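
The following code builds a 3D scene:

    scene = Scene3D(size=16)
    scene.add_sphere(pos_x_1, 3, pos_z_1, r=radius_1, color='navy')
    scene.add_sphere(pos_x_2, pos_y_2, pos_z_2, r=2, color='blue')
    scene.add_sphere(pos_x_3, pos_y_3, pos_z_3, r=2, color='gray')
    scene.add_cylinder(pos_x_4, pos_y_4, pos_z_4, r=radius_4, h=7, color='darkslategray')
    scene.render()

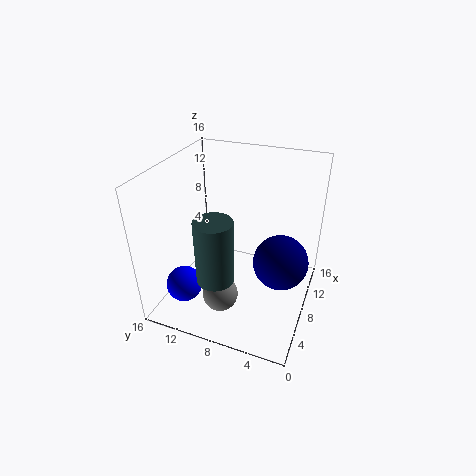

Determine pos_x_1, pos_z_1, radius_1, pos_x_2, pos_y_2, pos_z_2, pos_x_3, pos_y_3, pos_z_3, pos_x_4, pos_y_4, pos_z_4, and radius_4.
pos_x_1 = 8
pos_z_1 = 6
radius_1 = 3
pos_x_2 = 4
pos_y_2 = 13
pos_z_2 = 3
pos_x_3 = 5
pos_y_3 = 9
pos_z_3 = 2
pos_x_4 = 4
pos_y_4 = 9
pos_z_4 = 5
radius_4 = 2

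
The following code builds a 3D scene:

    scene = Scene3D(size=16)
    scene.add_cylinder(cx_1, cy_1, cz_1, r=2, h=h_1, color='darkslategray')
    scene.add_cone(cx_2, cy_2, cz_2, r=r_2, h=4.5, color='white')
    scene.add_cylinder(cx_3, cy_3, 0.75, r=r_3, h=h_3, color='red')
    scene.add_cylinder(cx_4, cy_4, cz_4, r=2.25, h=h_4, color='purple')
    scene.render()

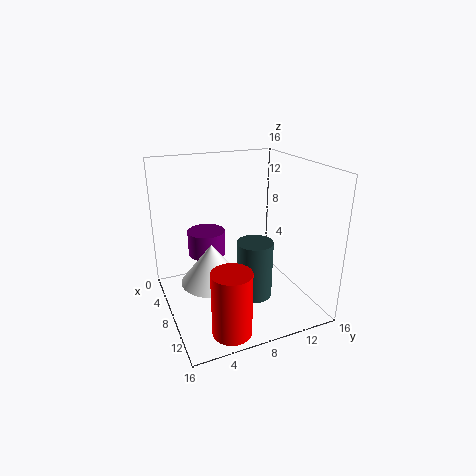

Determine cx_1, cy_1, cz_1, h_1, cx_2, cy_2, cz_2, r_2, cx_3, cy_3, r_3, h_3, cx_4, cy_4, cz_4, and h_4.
cx_1 = 9.75
cy_1 = 9.25
cz_1 = 1.5
h_1 = 6.5
cx_2 = 7.5
cy_2 = 5
cz_2 = 3
r_2 = 3.5
cx_3 = 14
cy_3 = 4.75
r_3 = 2
h_3 = 6.75
cx_4 = 3.5
cy_4 = 5.75
cz_4 = 4.5
h_4 = 3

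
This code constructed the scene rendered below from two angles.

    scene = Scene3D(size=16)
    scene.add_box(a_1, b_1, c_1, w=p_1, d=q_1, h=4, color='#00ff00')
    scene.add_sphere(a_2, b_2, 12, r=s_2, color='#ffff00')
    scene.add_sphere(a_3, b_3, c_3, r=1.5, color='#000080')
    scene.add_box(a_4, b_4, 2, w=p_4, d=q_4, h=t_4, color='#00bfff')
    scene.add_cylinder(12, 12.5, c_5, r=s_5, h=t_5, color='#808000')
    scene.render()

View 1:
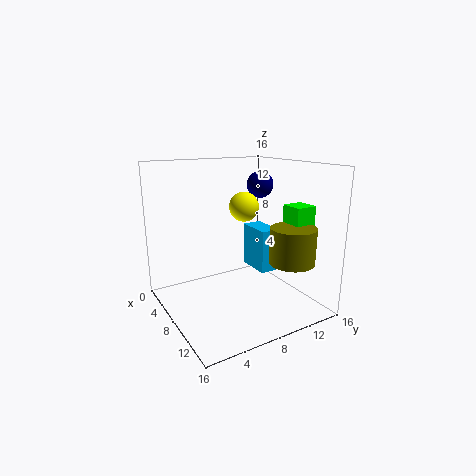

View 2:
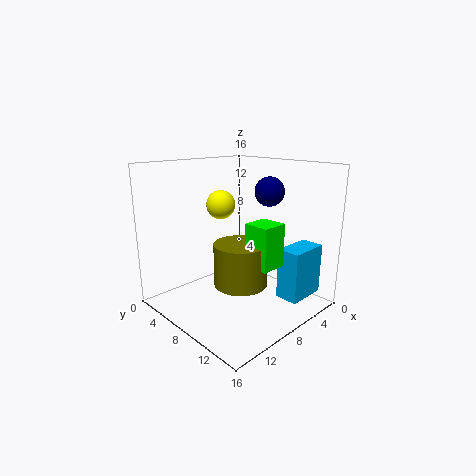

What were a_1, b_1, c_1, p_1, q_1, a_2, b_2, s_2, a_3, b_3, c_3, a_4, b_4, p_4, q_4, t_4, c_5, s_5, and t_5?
a_1 = 9.5; b_1 = 13; c_1 = 7.5; p_1 = 2.5; q_1 = 2.5; a_2 = 10; b_2 = 7.5; s_2 = 1.5; a_3 = 7; b_3 = 11.5; c_3 = 13.5; a_4 = 2; b_4 = 12.5; p_4 = 4.5; q_4 = 2.5; t_4 = 5.5; c_5 = 5.5; s_5 = 2.5; t_5 = 4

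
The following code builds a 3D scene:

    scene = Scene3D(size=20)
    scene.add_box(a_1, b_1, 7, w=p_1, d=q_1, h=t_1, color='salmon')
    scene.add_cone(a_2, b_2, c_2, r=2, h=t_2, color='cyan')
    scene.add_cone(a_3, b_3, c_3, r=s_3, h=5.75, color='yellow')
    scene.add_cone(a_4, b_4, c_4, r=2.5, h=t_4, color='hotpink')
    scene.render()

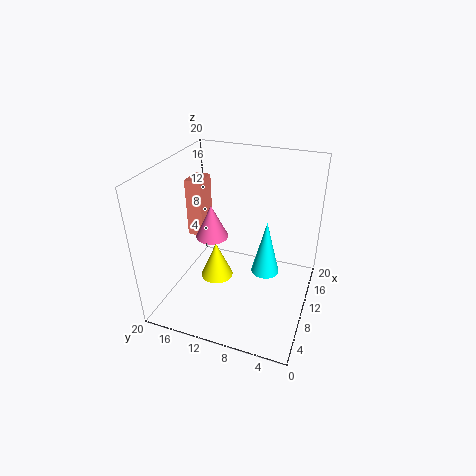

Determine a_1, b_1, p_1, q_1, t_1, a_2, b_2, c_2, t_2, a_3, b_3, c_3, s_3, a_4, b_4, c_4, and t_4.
a_1 = 13; b_1 = 17; p_1 = 3.75; q_1 = 2.5; t_1 = 9; a_2 = 11.25; b_2 = 6.25; c_2 = 4.5; t_2 = 8; a_3 = 11.75; b_3 = 14.25; c_3 = 1.25; s_3 = 2.5; a_4 = 13.25; b_4 = 15.5; c_4 = 7.25; t_4 = 5.25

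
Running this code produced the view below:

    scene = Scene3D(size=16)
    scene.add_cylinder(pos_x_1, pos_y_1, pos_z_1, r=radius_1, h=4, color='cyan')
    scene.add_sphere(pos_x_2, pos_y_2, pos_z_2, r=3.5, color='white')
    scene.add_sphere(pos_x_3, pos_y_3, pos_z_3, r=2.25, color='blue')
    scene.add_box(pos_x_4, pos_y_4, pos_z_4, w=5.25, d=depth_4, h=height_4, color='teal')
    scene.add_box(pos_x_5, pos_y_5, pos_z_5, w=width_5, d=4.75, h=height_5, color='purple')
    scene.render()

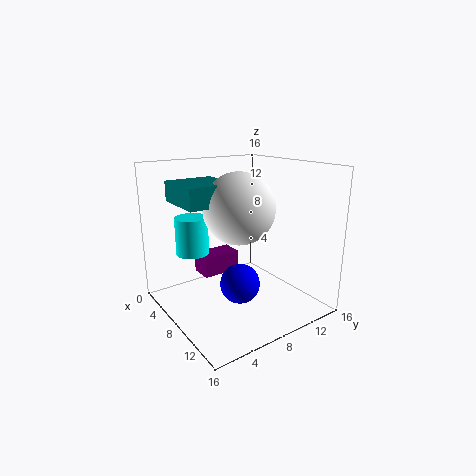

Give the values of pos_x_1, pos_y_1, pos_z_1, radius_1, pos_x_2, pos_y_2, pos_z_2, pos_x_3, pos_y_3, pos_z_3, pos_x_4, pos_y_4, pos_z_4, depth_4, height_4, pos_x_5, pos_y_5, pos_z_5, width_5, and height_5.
pos_x_1 = 6.25, pos_y_1 = 3.25, pos_z_1 = 6.75, radius_1 = 1.75, pos_x_2 = 11, pos_y_2 = 6, pos_z_2 = 12.25, pos_x_3 = 8.75, pos_y_3 = 7.75, pos_z_3 = 2.75, pos_x_4 = 6, pos_y_4 = 0.75, pos_z_4 = 12.75, depth_4 = 5, height_4 = 2, pos_x_5 = 1.75, pos_y_5 = 5.75, pos_z_5 = 2.25, width_5 = 2.75, height_5 = 2.5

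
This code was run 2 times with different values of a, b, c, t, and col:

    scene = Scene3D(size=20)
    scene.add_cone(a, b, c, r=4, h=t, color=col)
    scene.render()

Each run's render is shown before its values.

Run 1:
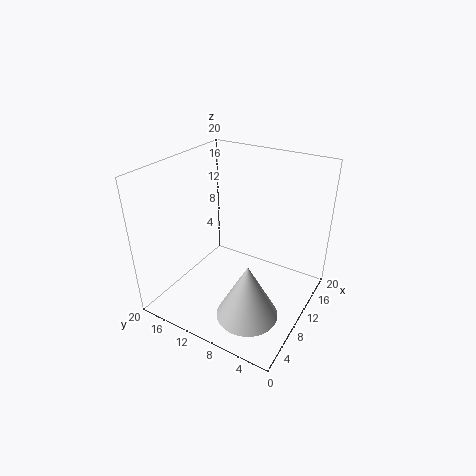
a = 4.75; b = 5.5; c = 2.5; t = 7.5; col = 'lightgray'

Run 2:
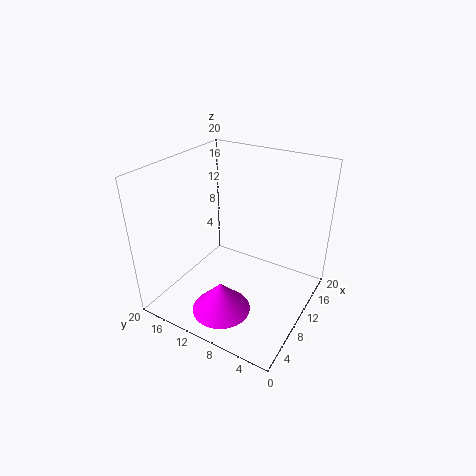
a = 5; b = 9.75; c = 1.25; t = 4.25; col = 'magenta'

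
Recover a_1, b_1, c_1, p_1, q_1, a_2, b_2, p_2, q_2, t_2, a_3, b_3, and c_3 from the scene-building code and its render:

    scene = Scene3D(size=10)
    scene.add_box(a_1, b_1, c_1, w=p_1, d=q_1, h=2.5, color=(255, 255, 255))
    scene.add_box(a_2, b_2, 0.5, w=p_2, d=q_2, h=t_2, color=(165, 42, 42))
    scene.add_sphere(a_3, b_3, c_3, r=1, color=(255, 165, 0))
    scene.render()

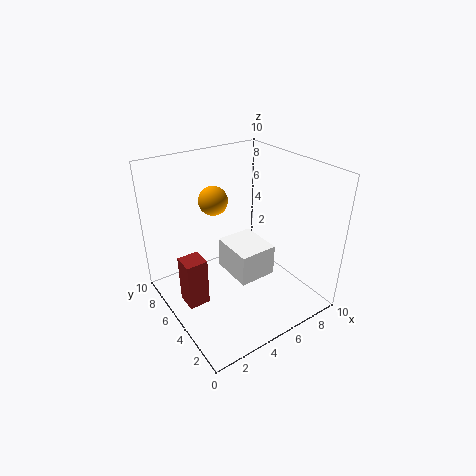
a_1 = 5.5
b_1 = 5
c_1 = 0.5
p_1 = 3
q_1 = 3.5
a_2 = 1
b_2 = 5
p_2 = 1.5
q_2 = 1.5
t_2 = 3.5
a_3 = 4
b_3 = 6.5
c_3 = 7.5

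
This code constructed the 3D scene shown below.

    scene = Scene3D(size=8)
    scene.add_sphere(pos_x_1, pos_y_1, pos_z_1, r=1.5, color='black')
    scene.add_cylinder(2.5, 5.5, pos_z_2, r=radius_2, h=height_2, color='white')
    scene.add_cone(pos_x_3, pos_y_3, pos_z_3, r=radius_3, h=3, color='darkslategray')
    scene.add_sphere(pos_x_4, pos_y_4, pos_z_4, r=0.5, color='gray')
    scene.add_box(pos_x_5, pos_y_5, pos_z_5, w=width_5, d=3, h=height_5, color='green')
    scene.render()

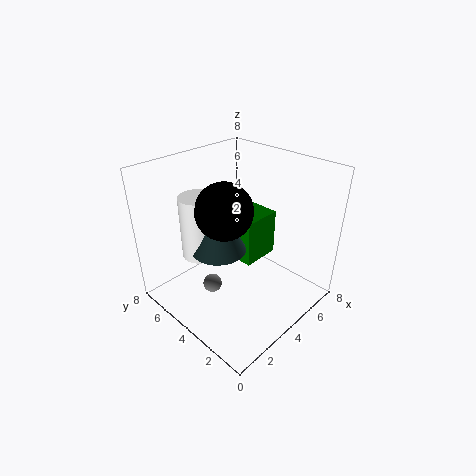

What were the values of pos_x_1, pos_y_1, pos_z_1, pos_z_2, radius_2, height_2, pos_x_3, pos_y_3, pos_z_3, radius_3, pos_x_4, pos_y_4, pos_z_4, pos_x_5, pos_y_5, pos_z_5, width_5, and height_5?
pos_x_1 = 3, pos_y_1 = 4, pos_z_1 = 6, pos_z_2 = 3, radius_2 = 1, height_2 = 3.5, pos_x_3 = 3, pos_y_3 = 4.5, pos_z_3 = 3.5, radius_3 = 1.5, pos_x_4 = 2, pos_y_4 = 4, pos_z_4 = 2, pos_x_5 = 5.5, pos_y_5 = 4.5, pos_z_5 = 1, width_5 = 2.5, height_5 = 3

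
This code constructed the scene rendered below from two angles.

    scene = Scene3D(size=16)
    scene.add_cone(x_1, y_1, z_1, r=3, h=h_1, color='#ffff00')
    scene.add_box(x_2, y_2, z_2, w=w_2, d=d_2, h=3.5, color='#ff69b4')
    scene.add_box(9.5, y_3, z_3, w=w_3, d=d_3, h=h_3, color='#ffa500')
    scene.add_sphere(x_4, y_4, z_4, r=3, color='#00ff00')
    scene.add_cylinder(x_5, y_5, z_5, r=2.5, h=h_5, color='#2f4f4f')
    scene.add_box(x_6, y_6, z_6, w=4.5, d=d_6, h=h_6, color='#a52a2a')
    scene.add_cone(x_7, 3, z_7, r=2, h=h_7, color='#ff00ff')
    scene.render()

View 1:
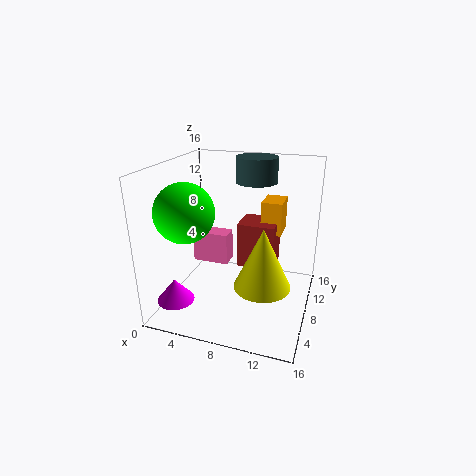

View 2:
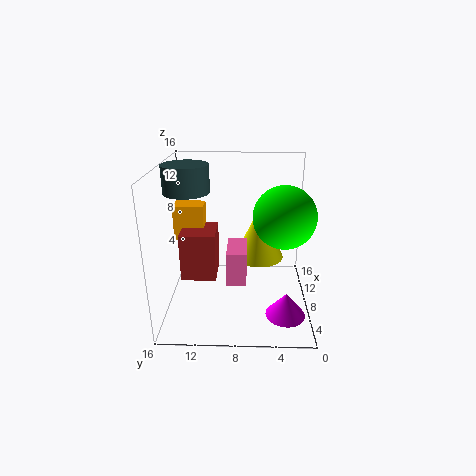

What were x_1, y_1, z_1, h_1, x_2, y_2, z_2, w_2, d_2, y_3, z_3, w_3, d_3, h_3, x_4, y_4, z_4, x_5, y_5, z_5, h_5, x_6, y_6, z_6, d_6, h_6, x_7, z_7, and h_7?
x_1 = 11.5, y_1 = 5.5, z_1 = 4, h_1 = 6.5, x_2 = 3, y_2 = 7, z_2 = 5, w_2 = 4, d_2 = 2, y_3 = 12, z_3 = 7, w_3 = 2.5, d_3 = 3.5, h_3 = 4, x_4 = 4, y_4 = 3.5, z_4 = 12, x_5 = 8.5, y_5 = 13.5, z_5 = 13, h_5 = 3, x_6 = 7, y_6 = 10.5, z_6 = 3, d_6 = 4, h_6 = 5.5, x_7 = 2.5, z_7 = 2, h_7 = 2.5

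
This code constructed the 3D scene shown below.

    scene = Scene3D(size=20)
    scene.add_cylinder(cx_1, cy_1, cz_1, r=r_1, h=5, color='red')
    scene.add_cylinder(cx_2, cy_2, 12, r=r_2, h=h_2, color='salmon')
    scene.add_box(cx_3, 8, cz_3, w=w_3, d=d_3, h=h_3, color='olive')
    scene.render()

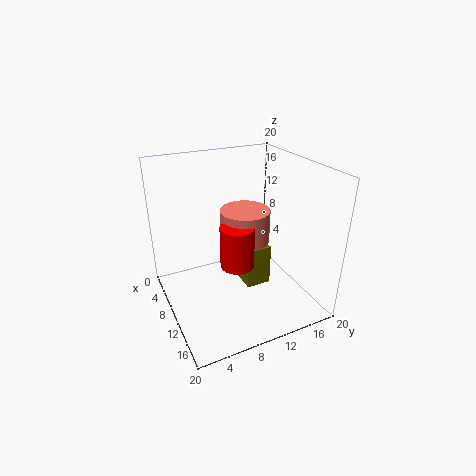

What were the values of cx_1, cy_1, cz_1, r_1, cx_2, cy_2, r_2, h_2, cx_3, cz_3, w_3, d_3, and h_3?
cx_1 = 16
cy_1 = 7
cz_1 = 10
r_1 = 2
cx_2 = 14
cy_2 = 9
r_2 = 3
h_2 = 4
cx_3 = 11
cz_3 = 7
w_3 = 6
d_3 = 3
h_3 = 5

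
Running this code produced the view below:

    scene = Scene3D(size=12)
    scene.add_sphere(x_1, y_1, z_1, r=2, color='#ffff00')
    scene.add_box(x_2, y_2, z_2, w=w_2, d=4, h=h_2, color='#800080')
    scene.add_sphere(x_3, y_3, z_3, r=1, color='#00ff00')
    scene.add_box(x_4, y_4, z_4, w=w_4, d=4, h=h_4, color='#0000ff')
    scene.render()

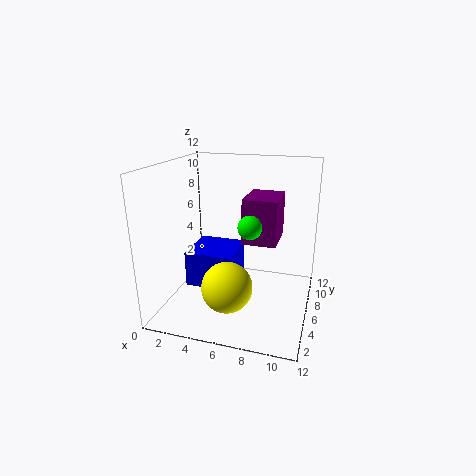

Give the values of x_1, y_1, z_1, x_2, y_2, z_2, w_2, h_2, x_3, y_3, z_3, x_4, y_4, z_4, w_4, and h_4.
x_1 = 6, y_1 = 3, z_1 = 3, x_2 = 6, y_2 = 7, z_2 = 5, w_2 = 3, h_2 = 4, x_3 = 7, y_3 = 6, z_3 = 7, x_4 = 2, y_4 = 4, z_4 = 2, w_4 = 4, h_4 = 3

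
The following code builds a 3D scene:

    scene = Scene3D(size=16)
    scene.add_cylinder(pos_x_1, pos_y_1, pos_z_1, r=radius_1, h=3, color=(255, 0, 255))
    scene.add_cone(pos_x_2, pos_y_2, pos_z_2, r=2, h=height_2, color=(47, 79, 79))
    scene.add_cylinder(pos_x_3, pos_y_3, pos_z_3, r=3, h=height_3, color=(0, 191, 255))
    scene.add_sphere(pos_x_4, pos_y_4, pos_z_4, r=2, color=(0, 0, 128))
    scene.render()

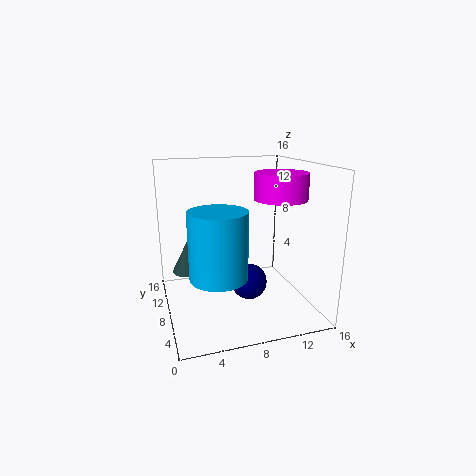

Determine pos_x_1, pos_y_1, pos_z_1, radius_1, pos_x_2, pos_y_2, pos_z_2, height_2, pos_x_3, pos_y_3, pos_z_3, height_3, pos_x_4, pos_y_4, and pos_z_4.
pos_x_1 = 13, pos_y_1 = 8, pos_z_1 = 12, radius_1 = 3, pos_x_2 = 3, pos_y_2 = 12, pos_z_2 = 3, height_2 = 4, pos_x_3 = 5, pos_y_3 = 5, pos_z_3 = 5, height_3 = 7, pos_x_4 = 9, pos_y_4 = 7, pos_z_4 = 3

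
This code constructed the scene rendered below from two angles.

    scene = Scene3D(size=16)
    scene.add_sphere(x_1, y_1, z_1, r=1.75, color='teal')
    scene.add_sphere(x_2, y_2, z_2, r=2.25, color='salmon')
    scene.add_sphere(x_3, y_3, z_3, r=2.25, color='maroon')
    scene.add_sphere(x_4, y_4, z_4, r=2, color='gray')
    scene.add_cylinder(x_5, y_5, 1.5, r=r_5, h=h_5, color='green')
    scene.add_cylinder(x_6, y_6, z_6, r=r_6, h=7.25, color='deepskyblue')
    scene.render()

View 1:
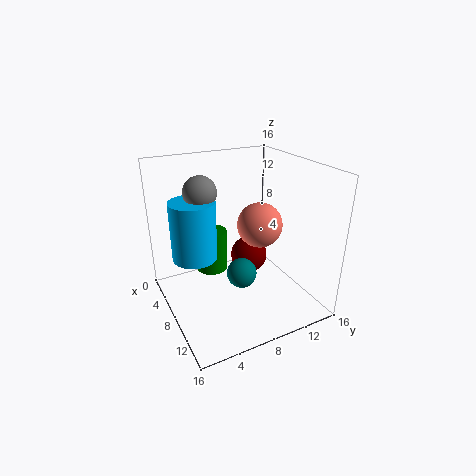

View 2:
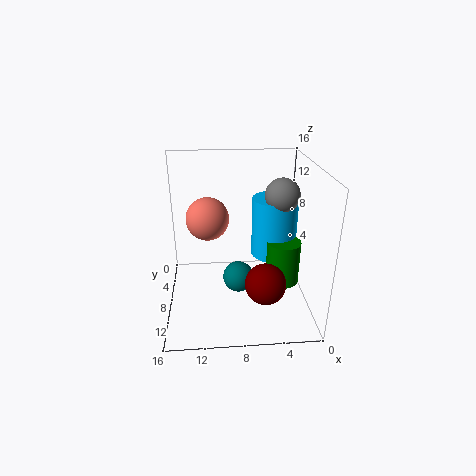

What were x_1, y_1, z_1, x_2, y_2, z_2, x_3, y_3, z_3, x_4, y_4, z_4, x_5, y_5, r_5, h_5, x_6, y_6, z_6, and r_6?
x_1 = 8, y_1 = 8.5, z_1 = 3.25, x_2 = 11.25, y_2 = 8.75, z_2 = 10.75, x_3 = 5.25, y_3 = 11, z_3 = 3.75, x_4 = 2.75, y_4 = 5.75, z_4 = 12, x_5 = 2.5, y_5 = 7, r_5 = 2, h_5 = 5.25, x_6 = 3.25, y_6 = 4.5, z_6 = 4, r_6 = 2.75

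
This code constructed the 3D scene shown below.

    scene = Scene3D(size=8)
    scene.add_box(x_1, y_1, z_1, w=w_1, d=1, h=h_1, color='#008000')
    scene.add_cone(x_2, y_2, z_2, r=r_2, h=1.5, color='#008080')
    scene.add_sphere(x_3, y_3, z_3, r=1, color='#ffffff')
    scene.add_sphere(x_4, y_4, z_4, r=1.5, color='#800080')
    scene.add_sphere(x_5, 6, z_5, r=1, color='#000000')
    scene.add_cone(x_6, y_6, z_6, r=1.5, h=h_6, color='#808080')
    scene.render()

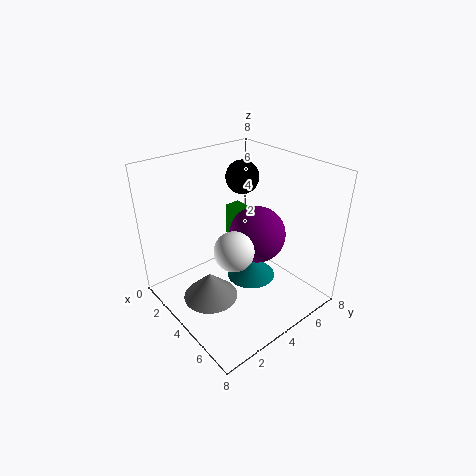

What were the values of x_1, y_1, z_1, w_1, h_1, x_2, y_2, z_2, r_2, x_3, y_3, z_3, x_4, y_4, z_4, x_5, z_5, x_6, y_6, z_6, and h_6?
x_1 = 1, y_1 = 5.5, z_1 = 2.5, w_1 = 1.5, h_1 = 2, x_2 = 3.5, y_2 = 5.5, z_2 = 0.5, r_2 = 1.5, x_3 = 5.5, y_3 = 2.5, z_3 = 4.5, x_4 = 5, y_4 = 4.5, z_4 = 4.5, x_5 = 2, z_5 = 6.5, x_6 = 4, y_6 = 2, z_6 = 1, h_6 = 1.5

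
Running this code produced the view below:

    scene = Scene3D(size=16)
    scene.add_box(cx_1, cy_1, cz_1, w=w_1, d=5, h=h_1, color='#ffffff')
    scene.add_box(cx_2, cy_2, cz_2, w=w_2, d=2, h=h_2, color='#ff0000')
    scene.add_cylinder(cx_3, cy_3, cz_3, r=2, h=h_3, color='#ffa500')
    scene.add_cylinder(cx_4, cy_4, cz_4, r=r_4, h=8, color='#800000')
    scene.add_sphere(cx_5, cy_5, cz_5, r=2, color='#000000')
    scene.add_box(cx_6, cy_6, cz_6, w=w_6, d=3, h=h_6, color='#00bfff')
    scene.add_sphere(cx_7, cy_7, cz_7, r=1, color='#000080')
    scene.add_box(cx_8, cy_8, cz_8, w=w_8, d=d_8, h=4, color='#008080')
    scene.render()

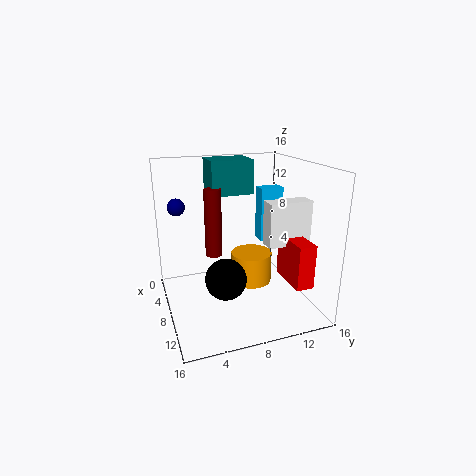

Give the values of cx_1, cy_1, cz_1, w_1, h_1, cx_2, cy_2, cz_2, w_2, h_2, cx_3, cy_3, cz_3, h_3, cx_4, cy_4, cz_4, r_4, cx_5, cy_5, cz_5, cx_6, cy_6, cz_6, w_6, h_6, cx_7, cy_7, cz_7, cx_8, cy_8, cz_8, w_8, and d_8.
cx_1 = 8; cy_1 = 11; cz_1 = 7; w_1 = 2; h_1 = 5; cx_2 = 8; cy_2 = 13; cz_2 = 3; w_2 = 5; h_2 = 5; cx_3 = 12; cy_3 = 8; cz_3 = 5; h_3 = 3; cx_4 = 5; cy_4 = 6; cz_4 = 5; r_4 = 1; cx_5 = 13; cy_5 = 5; cz_5 = 6; cx_6 = 1; cy_6 = 13; cz_6 = 5; w_6 = 2; h_6 = 7; cx_7 = 4; cy_7 = 2; cz_7 = 11; cx_8 = 1; cy_8 = 6; cz_8 = 12; w_8 = 4; d_8 = 5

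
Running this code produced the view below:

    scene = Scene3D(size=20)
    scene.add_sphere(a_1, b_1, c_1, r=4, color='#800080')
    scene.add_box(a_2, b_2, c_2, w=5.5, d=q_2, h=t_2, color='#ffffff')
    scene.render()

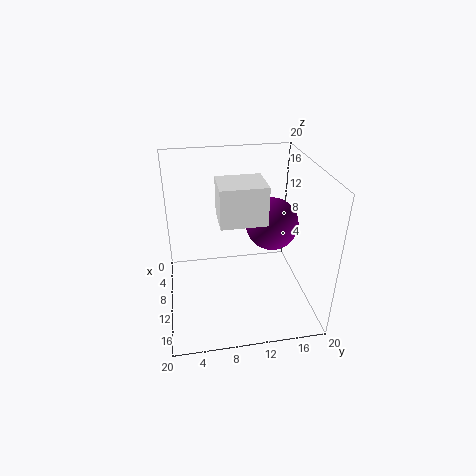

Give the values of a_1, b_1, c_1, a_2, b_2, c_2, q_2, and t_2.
a_1 = 6; b_1 = 16; c_1 = 9.5; a_2 = 5.5; b_2 = 7.5; c_2 = 12; q_2 = 6.5; t_2 = 5.5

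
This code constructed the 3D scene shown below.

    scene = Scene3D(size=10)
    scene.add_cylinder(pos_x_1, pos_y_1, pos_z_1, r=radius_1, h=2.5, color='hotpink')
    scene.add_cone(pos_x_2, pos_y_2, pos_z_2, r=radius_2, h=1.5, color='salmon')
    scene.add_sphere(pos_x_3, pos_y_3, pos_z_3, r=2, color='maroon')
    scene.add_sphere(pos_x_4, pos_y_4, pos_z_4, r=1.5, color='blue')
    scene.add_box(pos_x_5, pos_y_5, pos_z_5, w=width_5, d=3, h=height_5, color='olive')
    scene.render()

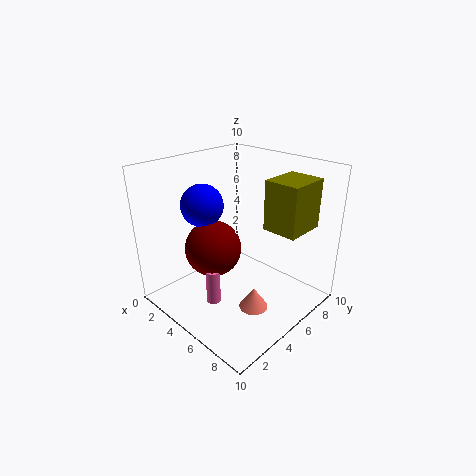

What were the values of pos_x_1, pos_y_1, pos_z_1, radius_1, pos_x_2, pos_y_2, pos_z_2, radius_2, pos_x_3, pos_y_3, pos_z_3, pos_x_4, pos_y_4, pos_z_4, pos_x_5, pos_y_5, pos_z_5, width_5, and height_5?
pos_x_1 = 4.5; pos_y_1 = 3; pos_z_1 = 0.5; radius_1 = 0.5; pos_x_2 = 7; pos_y_2 = 4.5; pos_z_2 = 0.5; radius_2 = 1; pos_x_3 = 3.5; pos_y_3 = 4; pos_z_3 = 4; pos_x_4 = 2.5; pos_y_4 = 4; pos_z_4 = 7; pos_x_5 = 6; pos_y_5 = 6.5; pos_z_5 = 5.5; width_5 = 2.5; height_5 = 3.5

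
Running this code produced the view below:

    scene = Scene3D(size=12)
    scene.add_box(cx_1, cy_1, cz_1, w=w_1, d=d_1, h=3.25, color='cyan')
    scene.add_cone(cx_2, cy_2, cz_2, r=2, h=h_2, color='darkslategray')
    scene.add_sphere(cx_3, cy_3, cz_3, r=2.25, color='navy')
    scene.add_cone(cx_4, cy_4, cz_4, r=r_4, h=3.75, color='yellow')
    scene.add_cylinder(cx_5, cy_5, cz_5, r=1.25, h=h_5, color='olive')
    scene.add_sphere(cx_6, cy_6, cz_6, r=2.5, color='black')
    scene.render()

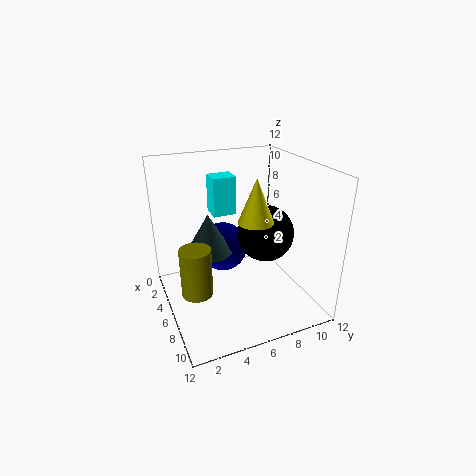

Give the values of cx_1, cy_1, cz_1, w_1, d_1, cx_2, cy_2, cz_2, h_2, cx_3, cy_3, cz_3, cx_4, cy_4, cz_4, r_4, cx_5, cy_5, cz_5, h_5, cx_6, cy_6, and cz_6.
cx_1 = 2.75, cy_1 = 4.5, cz_1 = 7.5, w_1 = 1.75, d_1 = 2, cx_2 = 4.25, cy_2 = 4, cz_2 = 4.25, h_2 = 3.5, cx_3 = 3, cy_3 = 5.75, cz_3 = 3.75, cx_4 = 6.25, cy_4 = 7.5, cz_4 = 7.25, r_4 = 1.5, cx_5 = 7, cy_5 = 2, cz_5 = 2.25, h_5 = 4, cx_6 = 5.25, cy_6 = 9, cz_6 = 5.5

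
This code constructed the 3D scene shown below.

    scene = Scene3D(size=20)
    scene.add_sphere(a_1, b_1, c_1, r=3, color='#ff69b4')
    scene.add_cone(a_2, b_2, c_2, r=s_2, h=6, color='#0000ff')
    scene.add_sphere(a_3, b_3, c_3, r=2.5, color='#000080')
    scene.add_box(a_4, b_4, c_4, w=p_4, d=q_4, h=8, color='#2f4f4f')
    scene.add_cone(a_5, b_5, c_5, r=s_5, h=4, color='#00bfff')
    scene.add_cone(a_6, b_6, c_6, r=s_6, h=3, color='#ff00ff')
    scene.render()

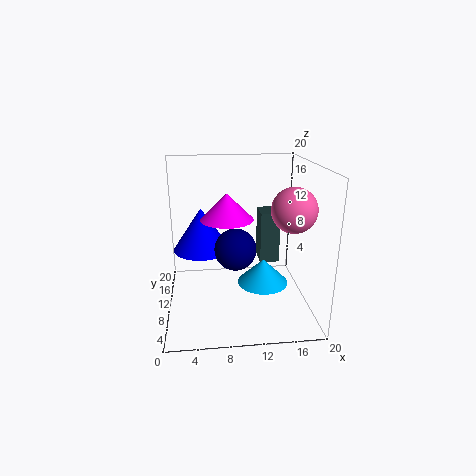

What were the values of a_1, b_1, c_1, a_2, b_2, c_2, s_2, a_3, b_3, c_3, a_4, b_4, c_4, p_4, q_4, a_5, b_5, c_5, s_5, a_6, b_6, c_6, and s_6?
a_1 = 17, b_1 = 7.5, c_1 = 14.5, a_2 = 5, b_2 = 11.5, c_2 = 8, s_2 = 4, a_3 = 9, b_3 = 4, c_3 = 11, a_4 = 14, b_4 = 14, c_4 = 4, p_4 = 3, q_4 = 4, a_5 = 14.5, b_5 = 14, c_5 = 0.5, s_5 = 4, a_6 = 8, b_6 = 3.5, c_6 = 15, s_6 = 3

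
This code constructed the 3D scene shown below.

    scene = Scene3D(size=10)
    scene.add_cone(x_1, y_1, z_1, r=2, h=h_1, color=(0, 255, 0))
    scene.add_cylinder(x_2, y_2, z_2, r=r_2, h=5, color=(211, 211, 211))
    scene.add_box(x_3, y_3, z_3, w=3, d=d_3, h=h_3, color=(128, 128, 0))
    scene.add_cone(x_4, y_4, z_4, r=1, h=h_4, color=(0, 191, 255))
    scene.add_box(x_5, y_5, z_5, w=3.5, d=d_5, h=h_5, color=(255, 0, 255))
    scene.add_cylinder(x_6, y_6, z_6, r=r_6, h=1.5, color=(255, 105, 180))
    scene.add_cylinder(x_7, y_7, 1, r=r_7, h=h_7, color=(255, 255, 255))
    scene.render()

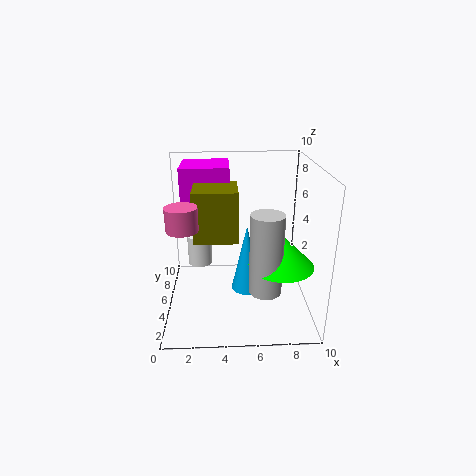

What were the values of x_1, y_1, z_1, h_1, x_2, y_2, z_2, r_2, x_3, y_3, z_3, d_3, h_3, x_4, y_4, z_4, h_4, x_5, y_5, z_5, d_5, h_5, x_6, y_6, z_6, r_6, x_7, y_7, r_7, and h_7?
x_1 = 7.5; y_1 = 2; z_1 = 4.5; h_1 = 2; x_2 = 6.5; y_2 = 1.5; z_2 = 3; r_2 = 1; x_3 = 2; y_3 = 4; z_3 = 5; d_3 = 3; h_3 = 3.5; x_4 = 5.5; y_4 = 3.5; z_4 = 2; h_4 = 4.5; x_5 = 1; y_5 = 6.5; z_5 = 6; d_5 = 3.5; h_5 = 3.5; x_6 = 1.5; y_6 = 3; z_6 = 6.5; r_6 = 1; x_7 = 2; y_7 = 9; r_7 = 1; h_7 = 2.5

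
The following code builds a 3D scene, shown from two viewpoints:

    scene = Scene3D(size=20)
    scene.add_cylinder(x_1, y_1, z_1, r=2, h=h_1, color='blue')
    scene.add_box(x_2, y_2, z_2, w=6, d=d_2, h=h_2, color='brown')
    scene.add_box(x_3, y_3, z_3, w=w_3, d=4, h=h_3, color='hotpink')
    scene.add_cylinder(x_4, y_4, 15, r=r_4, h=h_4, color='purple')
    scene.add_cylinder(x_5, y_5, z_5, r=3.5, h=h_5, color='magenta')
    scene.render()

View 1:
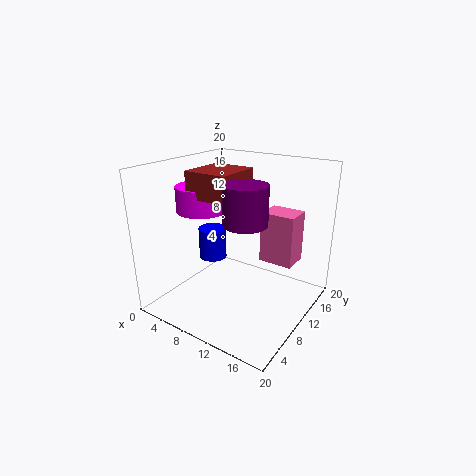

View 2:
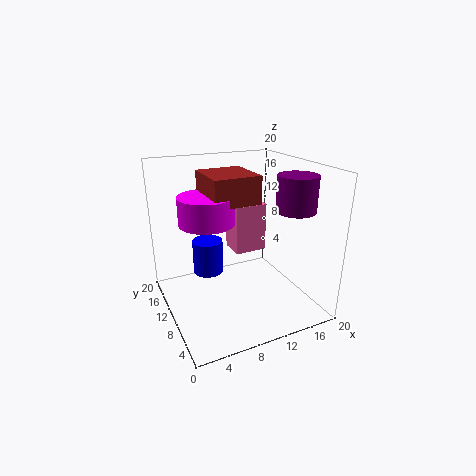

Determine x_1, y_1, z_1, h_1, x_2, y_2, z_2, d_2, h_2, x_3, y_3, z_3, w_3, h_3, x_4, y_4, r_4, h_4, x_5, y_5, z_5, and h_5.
x_1 = 5.5; y_1 = 10; z_1 = 6; h_1 = 4.5; x_2 = 5; y_2 = 5.5; z_2 = 16; d_2 = 6.5; h_2 = 3.5; x_3 = 11.5; y_3 = 13.5; z_3 = 5.5; w_3 = 5; h_3 = 7.5; x_4 = 15; y_4 = 4; r_4 = 2.5; h_4 = 4.5; x_5 = 5; y_5 = 8.5; z_5 = 13.5; h_5 = 3.5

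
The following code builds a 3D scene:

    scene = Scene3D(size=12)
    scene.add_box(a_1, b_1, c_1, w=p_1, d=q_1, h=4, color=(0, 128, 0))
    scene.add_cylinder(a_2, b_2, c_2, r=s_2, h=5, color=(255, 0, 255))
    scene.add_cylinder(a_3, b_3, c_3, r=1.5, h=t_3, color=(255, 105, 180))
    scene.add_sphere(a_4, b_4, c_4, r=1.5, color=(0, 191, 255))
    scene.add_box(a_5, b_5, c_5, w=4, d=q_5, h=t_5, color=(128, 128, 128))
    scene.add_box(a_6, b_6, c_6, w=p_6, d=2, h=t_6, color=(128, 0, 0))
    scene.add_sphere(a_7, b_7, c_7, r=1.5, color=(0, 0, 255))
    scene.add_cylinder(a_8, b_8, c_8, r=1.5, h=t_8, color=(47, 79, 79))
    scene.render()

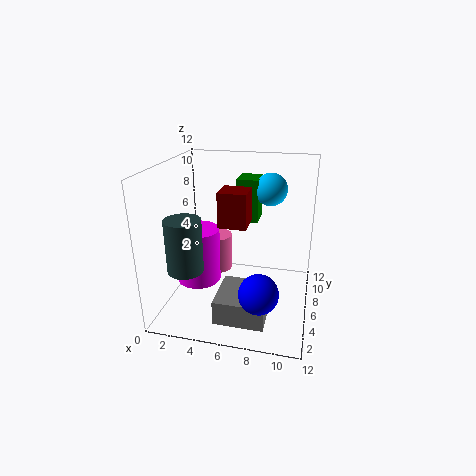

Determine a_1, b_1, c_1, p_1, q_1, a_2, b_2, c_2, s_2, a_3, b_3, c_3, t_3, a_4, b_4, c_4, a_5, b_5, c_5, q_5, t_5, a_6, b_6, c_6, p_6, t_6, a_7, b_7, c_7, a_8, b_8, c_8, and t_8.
a_1 = 5
b_1 = 9.5
c_1 = 6
p_1 = 2
q_1 = 2.5
a_2 = 2
b_2 = 7
c_2 = 1
s_2 = 2
a_3 = 3
b_3 = 9.5
c_3 = 1
t_3 = 3.5
a_4 = 8
b_4 = 10.5
c_4 = 9
a_5 = 5
b_5 = 1.5
c_5 = 0.5
q_5 = 4
t_5 = 2
a_6 = 5.5
b_6 = 2
c_6 = 8.5
p_6 = 2
t_6 = 2.5
a_7 = 8.5
b_7 = 2
c_7 = 3.5
a_8 = 2
b_8 = 4
c_8 = 3.5
t_8 = 4.5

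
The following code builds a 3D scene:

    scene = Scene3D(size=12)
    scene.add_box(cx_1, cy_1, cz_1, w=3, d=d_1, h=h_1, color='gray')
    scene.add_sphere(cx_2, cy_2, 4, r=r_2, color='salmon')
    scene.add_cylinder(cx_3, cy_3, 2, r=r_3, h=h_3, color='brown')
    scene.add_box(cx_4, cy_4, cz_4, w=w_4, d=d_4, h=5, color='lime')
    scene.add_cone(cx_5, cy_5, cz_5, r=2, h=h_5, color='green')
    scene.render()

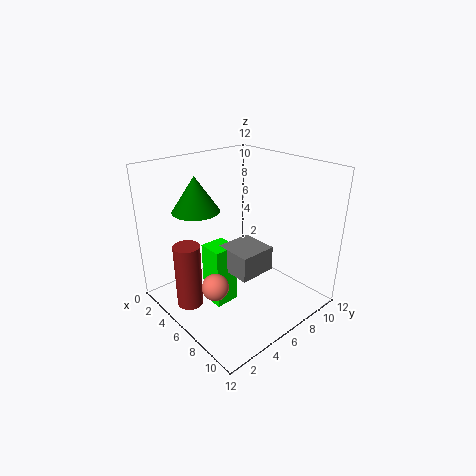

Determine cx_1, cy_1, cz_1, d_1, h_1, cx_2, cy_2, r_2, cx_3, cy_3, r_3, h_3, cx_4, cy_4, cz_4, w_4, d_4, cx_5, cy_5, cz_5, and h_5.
cx_1 = 6; cy_1 = 4; cz_1 = 4; d_1 = 3; h_1 = 2; cx_2 = 8; cy_2 = 2; r_2 = 1; cx_3 = 6; cy_3 = 1; r_3 = 1; h_3 = 5; cx_4 = 5; cy_4 = 3; cz_4 = 1; w_4 = 2; d_4 = 2; cx_5 = 3; cy_5 = 4; cz_5 = 8; h_5 = 3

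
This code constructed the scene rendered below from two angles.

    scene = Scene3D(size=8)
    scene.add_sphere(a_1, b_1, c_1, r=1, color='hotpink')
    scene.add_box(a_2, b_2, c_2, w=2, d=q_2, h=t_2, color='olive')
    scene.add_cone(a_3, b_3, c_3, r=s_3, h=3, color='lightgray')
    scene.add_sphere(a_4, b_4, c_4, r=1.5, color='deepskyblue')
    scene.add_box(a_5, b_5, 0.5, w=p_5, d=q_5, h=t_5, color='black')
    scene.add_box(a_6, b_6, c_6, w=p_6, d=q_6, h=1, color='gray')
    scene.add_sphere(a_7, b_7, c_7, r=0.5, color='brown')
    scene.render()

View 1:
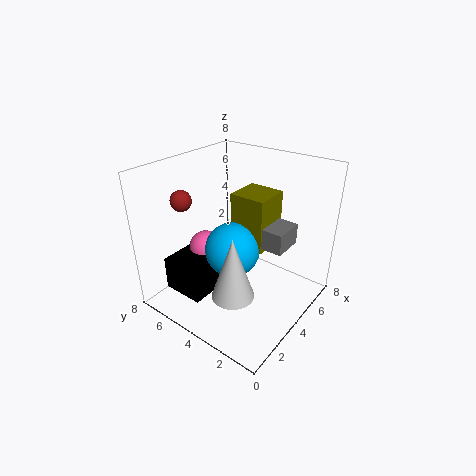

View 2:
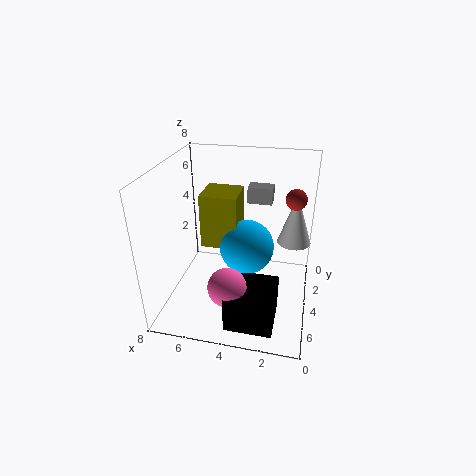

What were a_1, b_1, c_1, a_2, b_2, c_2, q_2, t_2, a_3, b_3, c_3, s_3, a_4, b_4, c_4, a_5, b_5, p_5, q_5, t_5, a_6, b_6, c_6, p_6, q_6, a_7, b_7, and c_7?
a_1 = 4; b_1 = 6.5; c_1 = 2.5; a_2 = 4; b_2 = 2.5; c_2 = 3.5; q_2 = 2; t_2 = 3; a_3 = 1; b_3 = 2; c_3 = 3; s_3 = 1; a_4 = 3.5; b_4 = 4; c_4 = 3.5; a_5 = 1.5; b_5 = 5; p_5 = 2.5; q_5 = 2.5; t_5 = 2; a_6 = 2.5; b_6 = 0.5; c_6 = 5; p_6 = 1.5; q_6 = 1; a_7 = 1; b_7 = 5; c_7 = 7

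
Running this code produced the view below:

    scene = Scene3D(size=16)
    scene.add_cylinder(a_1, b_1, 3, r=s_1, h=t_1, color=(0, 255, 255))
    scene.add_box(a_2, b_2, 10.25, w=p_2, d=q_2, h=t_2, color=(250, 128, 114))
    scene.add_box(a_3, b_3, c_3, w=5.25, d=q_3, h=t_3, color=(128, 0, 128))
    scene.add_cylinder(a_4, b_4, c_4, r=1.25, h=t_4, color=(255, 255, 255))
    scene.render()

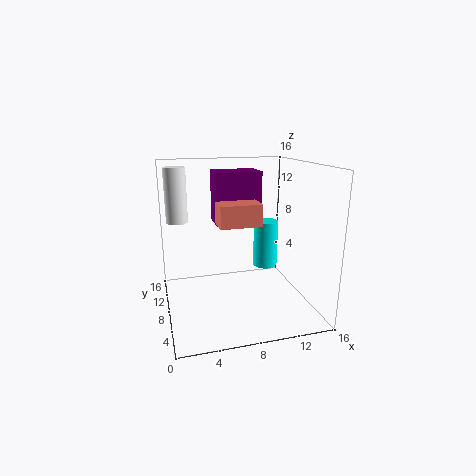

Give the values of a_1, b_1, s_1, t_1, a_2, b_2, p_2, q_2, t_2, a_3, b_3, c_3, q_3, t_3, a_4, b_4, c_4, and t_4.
a_1 = 12.5; b_1 = 11.25; s_1 = 1.5; t_1 = 5.75; a_2 = 5.25; b_2 = 4.25; p_2 = 4.25; q_2 = 2.5; t_2 = 2.25; a_3 = 6; b_3 = 9.5; c_3 = 9; q_3 = 3.5; t_3 = 6; a_4 = 1.75; b_4 = 11.75; c_4 = 9.25; t_4 = 6.25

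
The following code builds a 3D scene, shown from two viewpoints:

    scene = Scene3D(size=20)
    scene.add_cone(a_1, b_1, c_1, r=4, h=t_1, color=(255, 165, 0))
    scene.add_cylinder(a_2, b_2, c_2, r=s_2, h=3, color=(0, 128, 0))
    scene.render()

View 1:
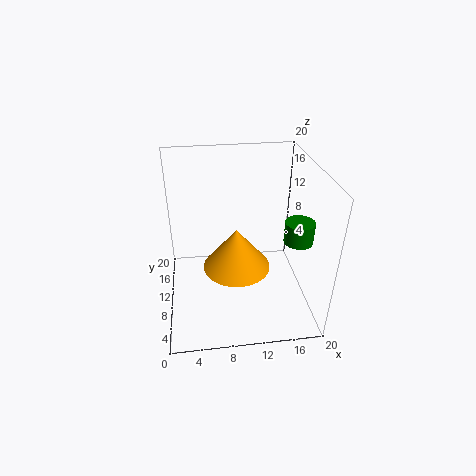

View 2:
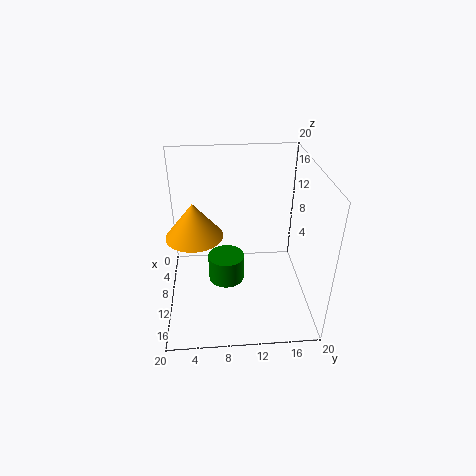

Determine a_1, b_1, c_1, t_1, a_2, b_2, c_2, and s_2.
a_1 = 9, b_1 = 4, c_1 = 10, t_1 = 5, a_2 = 18, b_2 = 8, c_2 = 10, s_2 = 2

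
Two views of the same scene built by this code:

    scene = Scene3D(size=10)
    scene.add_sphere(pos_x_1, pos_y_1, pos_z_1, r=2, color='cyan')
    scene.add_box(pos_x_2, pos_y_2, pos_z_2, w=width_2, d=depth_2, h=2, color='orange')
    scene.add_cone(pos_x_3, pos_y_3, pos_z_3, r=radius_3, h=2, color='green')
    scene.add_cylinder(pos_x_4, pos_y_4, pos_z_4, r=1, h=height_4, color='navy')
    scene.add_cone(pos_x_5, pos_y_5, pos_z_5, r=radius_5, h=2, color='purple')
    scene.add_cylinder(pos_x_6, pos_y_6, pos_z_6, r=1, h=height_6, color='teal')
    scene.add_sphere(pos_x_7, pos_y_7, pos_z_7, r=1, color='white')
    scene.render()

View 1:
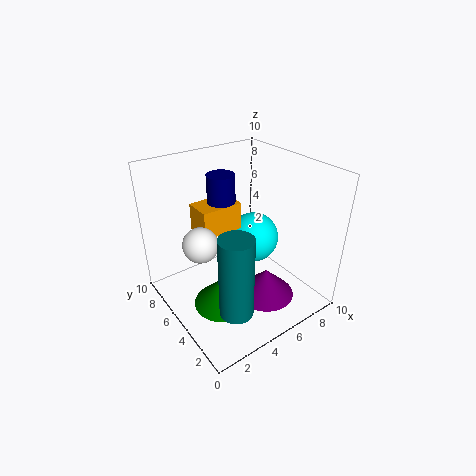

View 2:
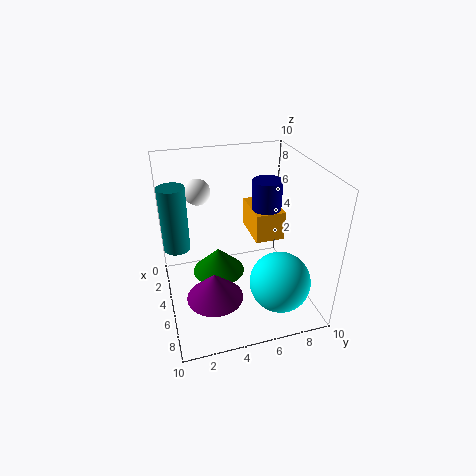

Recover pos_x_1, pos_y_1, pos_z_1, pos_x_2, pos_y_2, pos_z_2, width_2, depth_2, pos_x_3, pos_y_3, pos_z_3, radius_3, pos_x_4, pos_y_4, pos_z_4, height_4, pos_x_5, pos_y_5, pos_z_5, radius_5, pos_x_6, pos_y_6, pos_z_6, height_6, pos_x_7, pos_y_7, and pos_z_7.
pos_x_1 = 8, pos_y_1 = 7, pos_z_1 = 3, pos_x_2 = 3, pos_y_2 = 6, pos_z_2 = 5, width_2 = 3, depth_2 = 2, pos_x_3 = 3, pos_y_3 = 4, pos_z_3 = 1, radius_3 = 2, pos_x_4 = 5, pos_y_4 = 7, pos_z_4 = 5, height_4 = 4, pos_x_5 = 6, pos_y_5 = 3, pos_z_5 = 1, radius_5 = 2, pos_x_6 = 2, pos_y_6 = 1, pos_z_6 = 3, height_6 = 5, pos_x_7 = 1, pos_y_7 = 3, pos_z_7 = 7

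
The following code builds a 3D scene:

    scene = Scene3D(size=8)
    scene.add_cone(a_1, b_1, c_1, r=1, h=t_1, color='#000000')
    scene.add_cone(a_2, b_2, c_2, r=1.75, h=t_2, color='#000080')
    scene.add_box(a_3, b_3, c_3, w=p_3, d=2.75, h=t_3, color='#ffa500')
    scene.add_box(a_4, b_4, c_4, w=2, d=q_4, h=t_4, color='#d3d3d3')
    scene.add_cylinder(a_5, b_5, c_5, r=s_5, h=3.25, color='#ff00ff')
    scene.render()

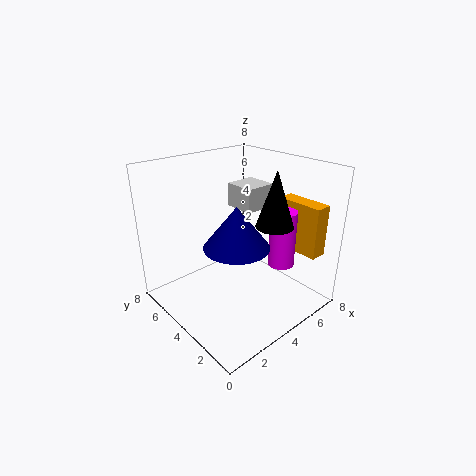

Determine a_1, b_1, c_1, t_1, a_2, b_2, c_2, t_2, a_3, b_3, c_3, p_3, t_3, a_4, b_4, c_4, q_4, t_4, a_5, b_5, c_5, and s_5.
a_1 = 5, b_1 = 2.25, c_1 = 5, t_1 = 3, a_2 = 3.25, b_2 = 3.25, c_2 = 4, t_2 = 2.25, a_3 = 7, b_3 = 1, c_3 = 2.75, p_3 = 1, t_3 = 3, a_4 = 6, b_4 = 5.25, c_4 = 4.5, q_4 = 2, t_4 = 1.5, a_5 = 6, b_5 = 2.5, c_5 = 2.25, s_5 = 0.75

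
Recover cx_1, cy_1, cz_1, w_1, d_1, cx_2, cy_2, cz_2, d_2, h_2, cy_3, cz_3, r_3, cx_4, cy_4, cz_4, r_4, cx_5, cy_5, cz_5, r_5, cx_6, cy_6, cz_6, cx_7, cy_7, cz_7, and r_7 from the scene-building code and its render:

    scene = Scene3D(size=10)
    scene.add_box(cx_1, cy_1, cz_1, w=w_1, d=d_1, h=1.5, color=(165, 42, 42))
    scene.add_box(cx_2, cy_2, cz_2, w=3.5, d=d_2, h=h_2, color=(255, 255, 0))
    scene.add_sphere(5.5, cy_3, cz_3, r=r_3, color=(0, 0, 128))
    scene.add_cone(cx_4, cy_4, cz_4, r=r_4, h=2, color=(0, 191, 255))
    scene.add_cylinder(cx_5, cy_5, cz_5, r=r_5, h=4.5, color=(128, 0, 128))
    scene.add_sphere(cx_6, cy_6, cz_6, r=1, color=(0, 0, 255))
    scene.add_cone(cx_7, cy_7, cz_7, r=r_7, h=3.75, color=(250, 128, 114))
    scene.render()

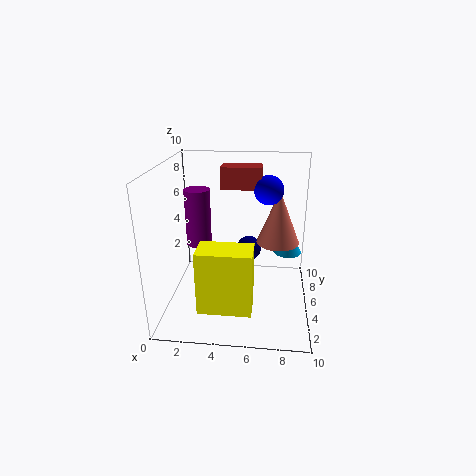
cx_1 = 3.75, cy_1 = 5.5, cz_1 = 8.25, w_1 = 2.75, d_1 = 1.5, cx_2 = 2.75, cy_2 = 1.25, cz_2 = 1.25, d_2 = 2, h_2 = 4.25, cy_3 = 8.5, cz_3 = 2.5, r_3 = 1, cx_4 = 8.5, cy_4 = 6.25, cz_4 = 3.5, r_4 = 1, cx_5 = 1.5, cy_5 = 8, cz_5 = 3, r_5 = 1, cx_6 = 7, cy_6 = 5.75, cz_6 = 8.25, cx_7 = 7.75, cy_7 = 5.75, cz_7 = 4.5, r_7 = 1.5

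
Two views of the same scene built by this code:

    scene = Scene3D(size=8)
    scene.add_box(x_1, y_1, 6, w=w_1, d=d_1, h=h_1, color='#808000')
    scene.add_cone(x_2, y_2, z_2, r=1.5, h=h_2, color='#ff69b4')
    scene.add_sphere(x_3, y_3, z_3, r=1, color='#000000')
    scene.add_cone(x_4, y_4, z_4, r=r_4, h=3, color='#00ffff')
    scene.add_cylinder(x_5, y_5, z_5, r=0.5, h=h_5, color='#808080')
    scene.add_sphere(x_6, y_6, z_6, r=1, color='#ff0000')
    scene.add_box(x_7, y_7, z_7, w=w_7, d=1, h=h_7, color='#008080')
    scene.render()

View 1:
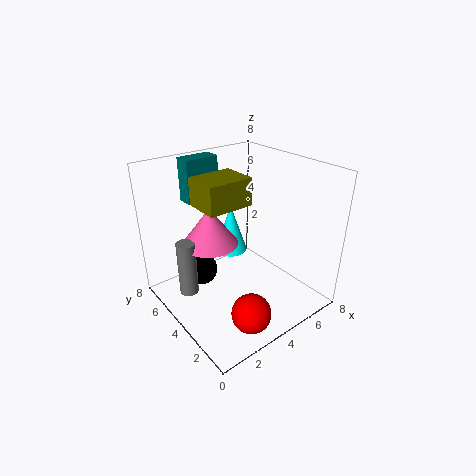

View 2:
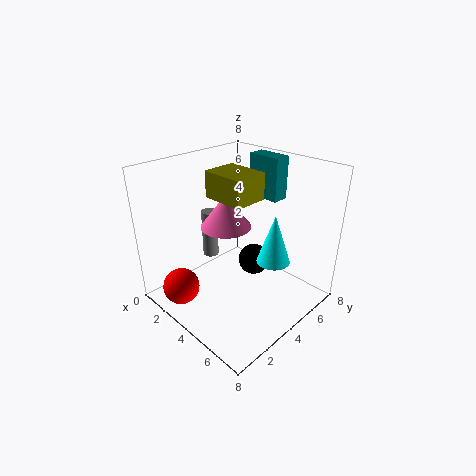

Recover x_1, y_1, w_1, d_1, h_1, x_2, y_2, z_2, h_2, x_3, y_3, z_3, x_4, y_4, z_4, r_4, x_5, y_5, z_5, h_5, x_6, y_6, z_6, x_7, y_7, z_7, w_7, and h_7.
x_1 = 2, y_1 = 3.5, w_1 = 2.5, d_1 = 2, h_1 = 1.5, x_2 = 2.5, y_2 = 4.5, z_2 = 4, h_2 = 2, x_3 = 3, y_3 = 6.5, z_3 = 1, x_4 = 5, y_4 = 6, z_4 = 2, r_4 = 1, x_5 = 1, y_5 = 4.5, z_5 = 1.5, h_5 = 3, x_6 = 2.5, y_6 = 1, z_6 = 1.5, x_7 = 2.5, y_7 = 6.5, z_7 = 5.5, w_7 = 2, h_7 = 2.5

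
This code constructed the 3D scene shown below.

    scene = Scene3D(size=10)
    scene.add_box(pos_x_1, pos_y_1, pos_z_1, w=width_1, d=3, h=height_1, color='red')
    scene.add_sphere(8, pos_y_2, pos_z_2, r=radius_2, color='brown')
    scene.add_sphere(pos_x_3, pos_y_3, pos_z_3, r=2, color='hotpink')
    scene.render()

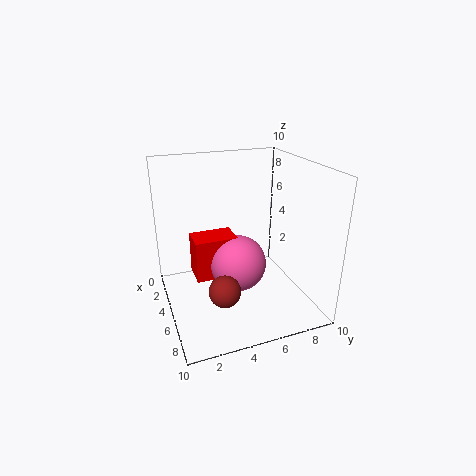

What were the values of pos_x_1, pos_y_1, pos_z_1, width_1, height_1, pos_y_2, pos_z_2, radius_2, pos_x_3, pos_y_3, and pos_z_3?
pos_x_1 = 3; pos_y_1 = 2; pos_z_1 = 2; width_1 = 2; height_1 = 3; pos_y_2 = 3; pos_z_2 = 3; radius_2 = 1; pos_x_3 = 5; pos_y_3 = 5; pos_z_3 = 3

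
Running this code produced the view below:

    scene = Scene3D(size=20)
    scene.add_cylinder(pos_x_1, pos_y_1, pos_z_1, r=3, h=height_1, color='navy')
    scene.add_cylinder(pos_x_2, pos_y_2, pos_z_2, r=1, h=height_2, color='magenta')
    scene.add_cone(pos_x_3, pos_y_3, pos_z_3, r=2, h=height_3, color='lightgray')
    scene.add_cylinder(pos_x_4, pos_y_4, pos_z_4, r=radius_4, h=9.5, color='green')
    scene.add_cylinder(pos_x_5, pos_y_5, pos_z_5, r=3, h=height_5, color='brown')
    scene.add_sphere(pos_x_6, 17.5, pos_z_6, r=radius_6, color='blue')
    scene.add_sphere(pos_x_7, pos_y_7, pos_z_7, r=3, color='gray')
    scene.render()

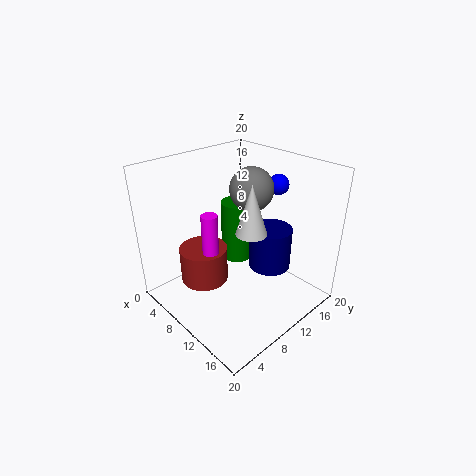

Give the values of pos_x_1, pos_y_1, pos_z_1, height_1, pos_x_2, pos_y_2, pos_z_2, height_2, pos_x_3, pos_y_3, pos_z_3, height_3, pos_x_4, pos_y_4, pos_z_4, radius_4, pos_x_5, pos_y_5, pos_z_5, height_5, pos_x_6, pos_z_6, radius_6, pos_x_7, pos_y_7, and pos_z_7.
pos_x_1 = 12.5; pos_y_1 = 14; pos_z_1 = 5; height_1 = 6; pos_x_2 = 11.5; pos_y_2 = 4; pos_z_2 = 9; height_2 = 7; pos_x_3 = 13.5; pos_y_3 = 9; pos_z_3 = 12.5; height_3 = 6.5; pos_x_4 = 5; pos_y_4 = 14.5; pos_z_4 = 3; radius_4 = 2.5; pos_x_5 = 10; pos_y_5 = 4; pos_z_5 = 6.5; height_5 = 4.5; pos_x_6 = 10.5; pos_z_6 = 16; radius_6 = 1.5; pos_x_7 = 10; pos_y_7 = 12.5; pos_z_7 = 16.5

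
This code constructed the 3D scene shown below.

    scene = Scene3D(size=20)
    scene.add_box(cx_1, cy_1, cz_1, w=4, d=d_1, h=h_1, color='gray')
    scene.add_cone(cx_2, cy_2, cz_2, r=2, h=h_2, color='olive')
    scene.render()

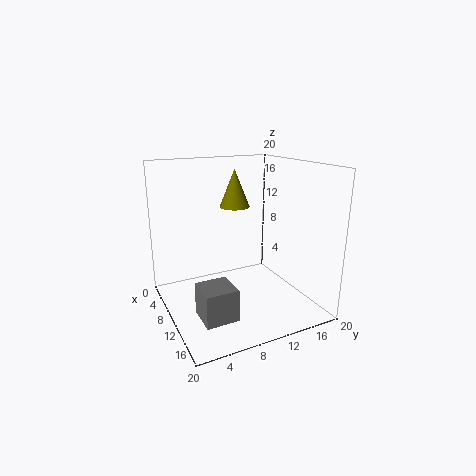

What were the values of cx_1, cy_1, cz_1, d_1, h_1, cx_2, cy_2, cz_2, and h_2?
cx_1 = 14.5; cy_1 = 2; cz_1 = 3; d_1 = 4; h_1 = 4; cx_2 = 10; cy_2 = 9.5; cz_2 = 14.5; h_2 = 5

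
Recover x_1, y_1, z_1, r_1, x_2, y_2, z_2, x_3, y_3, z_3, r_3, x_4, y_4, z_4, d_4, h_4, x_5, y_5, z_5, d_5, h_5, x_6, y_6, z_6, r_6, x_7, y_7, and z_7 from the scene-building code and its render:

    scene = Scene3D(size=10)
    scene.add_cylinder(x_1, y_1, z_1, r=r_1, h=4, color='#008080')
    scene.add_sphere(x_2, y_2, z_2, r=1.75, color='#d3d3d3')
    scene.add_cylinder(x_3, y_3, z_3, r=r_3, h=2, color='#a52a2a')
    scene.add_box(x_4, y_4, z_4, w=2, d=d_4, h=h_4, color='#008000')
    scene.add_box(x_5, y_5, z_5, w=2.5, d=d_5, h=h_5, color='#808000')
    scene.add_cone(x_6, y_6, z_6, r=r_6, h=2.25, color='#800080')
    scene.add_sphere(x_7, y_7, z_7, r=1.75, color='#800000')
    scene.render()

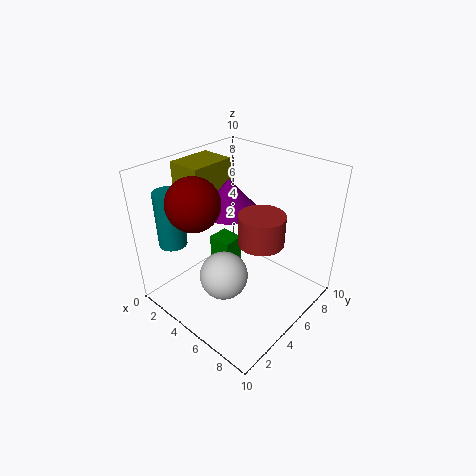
x_1 = 1.25; y_1 = 2.25; z_1 = 4.25; r_1 = 1; x_2 = 4.5; y_2 = 4; z_2 = 2; x_3 = 7; y_3 = 5; z_3 = 5.5; r_3 = 1.5; x_4 = 0.5; y_4 = 6.5; z_4 = 0.25; d_4 = 1.75; h_4 = 2.25; x_5 = 0.25; y_5 = 3.5; z_5 = 7; d_5 = 3.25; h_5 = 2.75; x_6 = 4; y_6 = 5.25; z_6 = 6.75; r_6 = 2; x_7 = 3.5; y_7 = 2.5; z_7 = 8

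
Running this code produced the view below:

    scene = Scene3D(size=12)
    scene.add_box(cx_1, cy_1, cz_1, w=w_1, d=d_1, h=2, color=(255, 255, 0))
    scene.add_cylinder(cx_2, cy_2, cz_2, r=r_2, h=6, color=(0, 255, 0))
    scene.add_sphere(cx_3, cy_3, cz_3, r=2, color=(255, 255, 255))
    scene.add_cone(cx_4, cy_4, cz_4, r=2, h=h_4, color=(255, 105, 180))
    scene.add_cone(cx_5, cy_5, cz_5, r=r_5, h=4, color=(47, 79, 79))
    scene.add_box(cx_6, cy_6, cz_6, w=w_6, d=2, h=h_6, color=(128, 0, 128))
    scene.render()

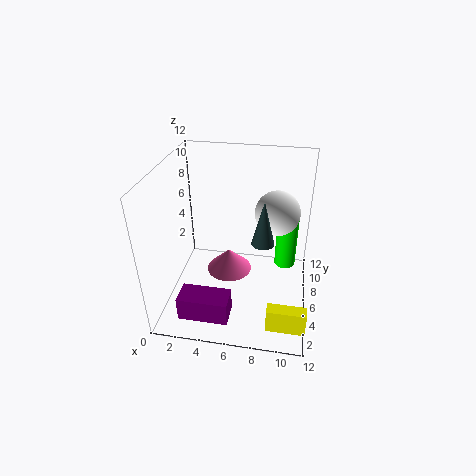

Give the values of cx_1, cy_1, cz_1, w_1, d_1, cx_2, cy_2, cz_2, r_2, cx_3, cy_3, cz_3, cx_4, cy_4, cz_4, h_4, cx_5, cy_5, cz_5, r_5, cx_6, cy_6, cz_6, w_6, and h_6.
cx_1 = 9, cy_1 = 1, cz_1 = 1, w_1 = 3, d_1 = 1, cx_2 = 10, cy_2 = 10, cz_2 = 1, r_2 = 1, cx_3 = 9, cy_3 = 9, cz_3 = 7, cx_4 = 5, cy_4 = 7, cz_4 = 2, h_4 = 2, cx_5 = 8, cy_5 = 7, cz_5 = 5, r_5 = 1, cx_6 = 2, cy_6 = 1, cz_6 = 1, w_6 = 4, h_6 = 2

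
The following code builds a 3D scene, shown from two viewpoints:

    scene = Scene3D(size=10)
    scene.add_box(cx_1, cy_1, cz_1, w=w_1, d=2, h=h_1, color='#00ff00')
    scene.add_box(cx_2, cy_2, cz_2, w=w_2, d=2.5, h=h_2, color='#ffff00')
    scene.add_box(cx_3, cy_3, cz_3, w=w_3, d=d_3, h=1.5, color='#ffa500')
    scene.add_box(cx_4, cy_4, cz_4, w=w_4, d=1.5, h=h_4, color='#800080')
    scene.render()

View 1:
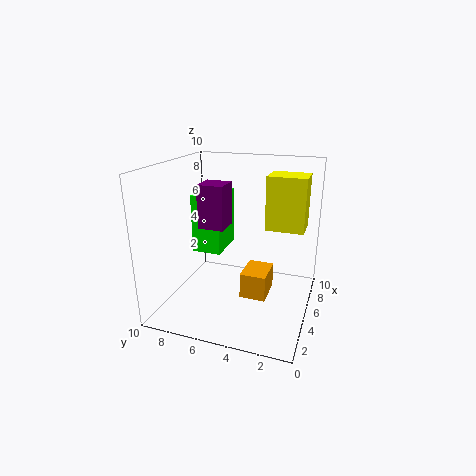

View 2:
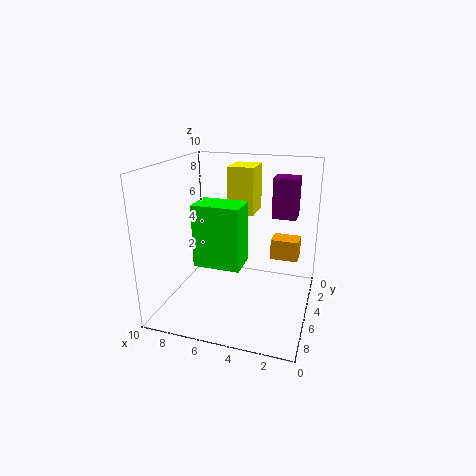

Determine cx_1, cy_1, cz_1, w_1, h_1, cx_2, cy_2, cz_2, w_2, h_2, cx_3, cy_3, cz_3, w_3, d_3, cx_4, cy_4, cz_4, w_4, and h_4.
cx_1 = 4
cy_1 = 6
cz_1 = 4
w_1 = 3
h_1 = 4
cx_2 = 4.5
cy_2 = 0.5
cz_2 = 6
w_2 = 2
h_2 = 3.5
cx_3 = 1
cy_3 = 2
cz_3 = 3
w_3 = 2
d_3 = 1.5
cx_4 = 1
cy_4 = 4.5
cz_4 = 7
w_4 = 1.5
h_4 = 2.5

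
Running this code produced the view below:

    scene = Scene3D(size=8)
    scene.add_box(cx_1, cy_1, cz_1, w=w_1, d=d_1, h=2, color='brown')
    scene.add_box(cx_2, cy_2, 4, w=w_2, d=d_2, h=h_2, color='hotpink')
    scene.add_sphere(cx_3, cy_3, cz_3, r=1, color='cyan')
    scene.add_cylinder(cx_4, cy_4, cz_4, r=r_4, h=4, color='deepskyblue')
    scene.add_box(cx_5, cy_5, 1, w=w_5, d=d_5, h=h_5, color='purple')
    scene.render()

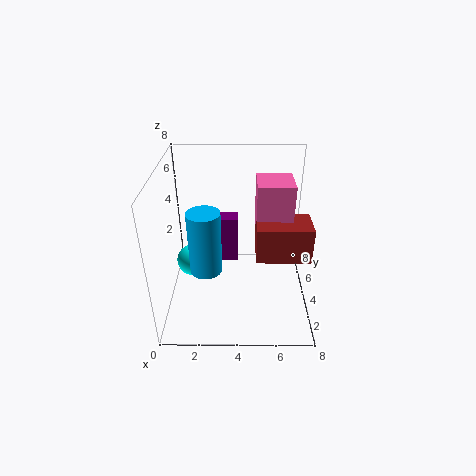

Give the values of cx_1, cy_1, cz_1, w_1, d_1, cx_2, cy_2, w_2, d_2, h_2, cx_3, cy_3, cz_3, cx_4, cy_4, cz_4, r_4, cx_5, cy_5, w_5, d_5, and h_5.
cx_1 = 5, cy_1 = 3, cz_1 = 3, w_1 = 3, d_1 = 2, cx_2 = 5, cy_2 = 4, w_2 = 2, d_2 = 2, h_2 = 3, cx_3 = 1, cy_3 = 6, cz_3 = 1, cx_4 = 2, cy_4 = 5, cz_4 = 1, r_4 = 1, cx_5 = 2, cy_5 = 6, w_5 = 2, d_5 = 1, h_5 = 3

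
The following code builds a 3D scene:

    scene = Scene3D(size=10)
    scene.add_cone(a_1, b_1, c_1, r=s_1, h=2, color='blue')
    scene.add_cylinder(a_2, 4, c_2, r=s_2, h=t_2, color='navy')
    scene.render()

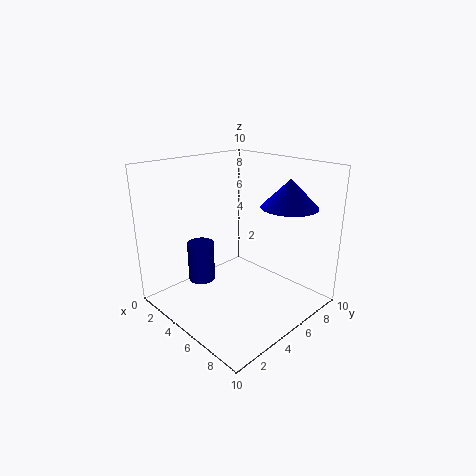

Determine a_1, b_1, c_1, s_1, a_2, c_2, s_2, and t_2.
a_1 = 7
b_1 = 8
c_1 = 7
s_1 = 2
a_2 = 2
c_2 = 1
s_2 = 1
t_2 = 3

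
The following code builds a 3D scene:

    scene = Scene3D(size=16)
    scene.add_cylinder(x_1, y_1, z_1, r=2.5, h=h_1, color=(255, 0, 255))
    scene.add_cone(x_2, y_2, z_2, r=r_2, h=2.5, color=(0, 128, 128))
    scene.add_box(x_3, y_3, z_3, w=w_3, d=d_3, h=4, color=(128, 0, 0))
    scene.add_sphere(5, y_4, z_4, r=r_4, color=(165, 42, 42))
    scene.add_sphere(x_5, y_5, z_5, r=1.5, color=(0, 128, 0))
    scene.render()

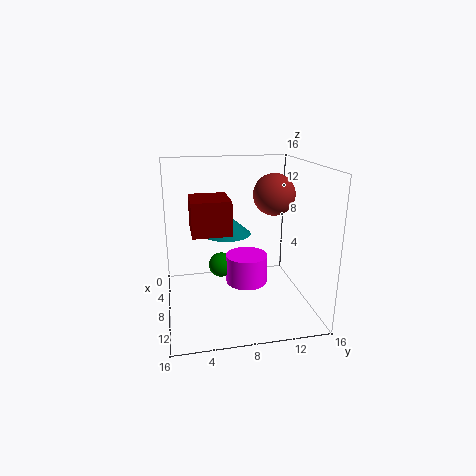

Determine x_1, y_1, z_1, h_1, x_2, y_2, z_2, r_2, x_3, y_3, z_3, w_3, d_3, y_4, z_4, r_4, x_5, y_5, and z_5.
x_1 = 6; y_1 = 9.5; z_1 = 1.5; h_1 = 3.5; x_2 = 3.5; y_2 = 7.5; z_2 = 7; r_2 = 3; x_3 = 2.5; y_3 = 3; z_3 = 8; w_3 = 5; d_3 = 4.5; y_4 = 13; z_4 = 12; r_4 = 2.5; x_5 = 5; y_5 = 6.5; z_5 = 3.5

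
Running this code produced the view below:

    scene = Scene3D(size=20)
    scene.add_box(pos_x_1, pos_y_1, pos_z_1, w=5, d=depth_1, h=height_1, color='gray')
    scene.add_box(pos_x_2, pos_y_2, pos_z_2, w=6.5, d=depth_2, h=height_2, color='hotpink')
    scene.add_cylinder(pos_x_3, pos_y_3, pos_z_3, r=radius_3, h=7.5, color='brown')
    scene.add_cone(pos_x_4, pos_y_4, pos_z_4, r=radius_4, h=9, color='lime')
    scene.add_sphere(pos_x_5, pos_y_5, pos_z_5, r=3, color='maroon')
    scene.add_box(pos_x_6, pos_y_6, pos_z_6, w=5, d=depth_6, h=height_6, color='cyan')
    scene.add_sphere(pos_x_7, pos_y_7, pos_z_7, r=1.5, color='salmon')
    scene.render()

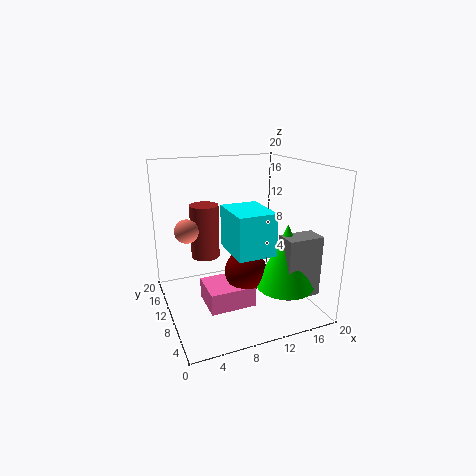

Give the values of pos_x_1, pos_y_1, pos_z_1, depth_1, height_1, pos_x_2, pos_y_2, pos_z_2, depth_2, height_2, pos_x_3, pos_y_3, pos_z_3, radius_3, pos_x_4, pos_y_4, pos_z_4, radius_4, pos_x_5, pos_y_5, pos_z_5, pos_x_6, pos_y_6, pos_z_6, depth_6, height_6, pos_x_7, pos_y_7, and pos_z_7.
pos_x_1 = 14.5; pos_y_1 = 3.5; pos_z_1 = 2.5; depth_1 = 3; height_1 = 8.5; pos_x_2 = 5; pos_y_2 = 7; pos_z_2 = 0.5; depth_2 = 5.5; height_2 = 3; pos_x_3 = 6; pos_y_3 = 12.5; pos_z_3 = 7; radius_3 = 2; pos_x_4 = 15.5; pos_y_4 = 6; pos_z_4 = 3.5; radius_4 = 4; pos_x_5 = 11; pos_y_5 = 9.5; pos_z_5 = 5; pos_x_6 = 7.5; pos_y_6 = 3.5; pos_z_6 = 9.5; depth_6 = 6.5; height_6 = 5.5; pos_x_7 = 2.5; pos_y_7 = 8.5; pos_z_7 = 12.5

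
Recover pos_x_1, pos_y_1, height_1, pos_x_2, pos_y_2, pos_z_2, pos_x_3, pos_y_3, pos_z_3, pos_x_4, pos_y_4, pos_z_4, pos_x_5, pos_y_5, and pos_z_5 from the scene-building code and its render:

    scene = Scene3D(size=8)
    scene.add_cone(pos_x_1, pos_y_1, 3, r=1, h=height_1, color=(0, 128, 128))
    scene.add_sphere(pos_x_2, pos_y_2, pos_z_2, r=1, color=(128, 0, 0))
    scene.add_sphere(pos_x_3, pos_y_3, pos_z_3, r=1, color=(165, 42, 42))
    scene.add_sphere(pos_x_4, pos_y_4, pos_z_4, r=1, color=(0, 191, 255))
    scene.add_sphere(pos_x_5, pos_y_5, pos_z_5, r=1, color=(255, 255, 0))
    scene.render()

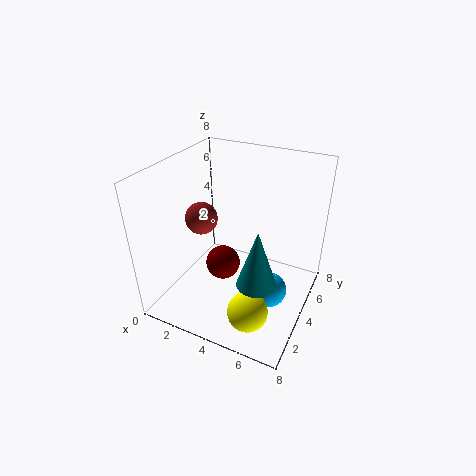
pos_x_1 = 6, pos_y_1 = 2, height_1 = 3, pos_x_2 = 3, pos_y_2 = 4, pos_z_2 = 2, pos_x_3 = 1, pos_y_3 = 5, pos_z_3 = 4, pos_x_4 = 6, pos_y_4 = 4, pos_z_4 = 1, pos_x_5 = 6, pos_y_5 = 1, pos_z_5 = 2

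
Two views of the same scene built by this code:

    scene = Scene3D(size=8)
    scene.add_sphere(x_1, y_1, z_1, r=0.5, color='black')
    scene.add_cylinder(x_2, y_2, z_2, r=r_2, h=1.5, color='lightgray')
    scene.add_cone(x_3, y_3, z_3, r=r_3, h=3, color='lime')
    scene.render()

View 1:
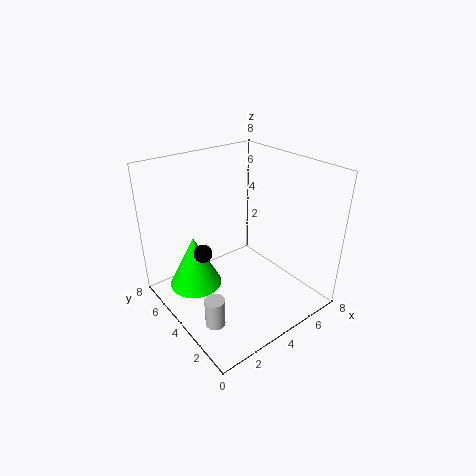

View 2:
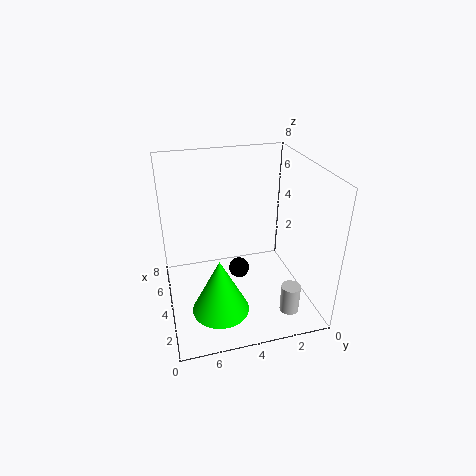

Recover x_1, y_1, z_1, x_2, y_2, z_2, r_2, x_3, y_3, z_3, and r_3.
x_1 = 2
y_1 = 4.5
z_1 = 3.5
x_2 = 1
y_2 = 2
z_2 = 1
r_2 = 0.5
x_3 = 2
y_3 = 5.5
z_3 = 1
r_3 = 1.5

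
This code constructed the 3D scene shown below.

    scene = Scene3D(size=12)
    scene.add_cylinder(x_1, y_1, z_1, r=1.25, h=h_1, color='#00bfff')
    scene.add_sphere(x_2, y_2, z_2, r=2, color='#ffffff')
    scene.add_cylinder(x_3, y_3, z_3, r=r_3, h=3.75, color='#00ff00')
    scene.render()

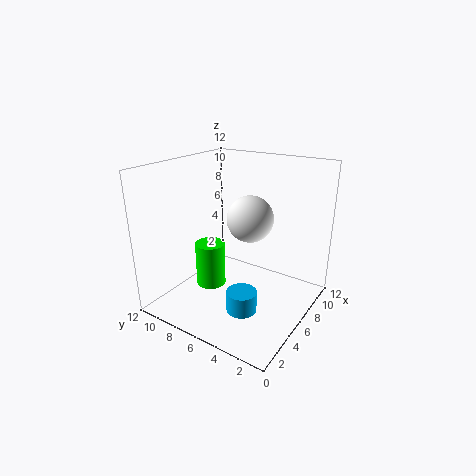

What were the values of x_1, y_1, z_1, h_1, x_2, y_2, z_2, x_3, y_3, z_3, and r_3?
x_1 = 4.25; y_1 = 4.5; z_1 = 0.5; h_1 = 1.75; x_2 = 7.5; y_2 = 5.75; z_2 = 7.25; x_3 = 4.75; y_3 = 8; z_3 = 1.75; r_3 = 1.25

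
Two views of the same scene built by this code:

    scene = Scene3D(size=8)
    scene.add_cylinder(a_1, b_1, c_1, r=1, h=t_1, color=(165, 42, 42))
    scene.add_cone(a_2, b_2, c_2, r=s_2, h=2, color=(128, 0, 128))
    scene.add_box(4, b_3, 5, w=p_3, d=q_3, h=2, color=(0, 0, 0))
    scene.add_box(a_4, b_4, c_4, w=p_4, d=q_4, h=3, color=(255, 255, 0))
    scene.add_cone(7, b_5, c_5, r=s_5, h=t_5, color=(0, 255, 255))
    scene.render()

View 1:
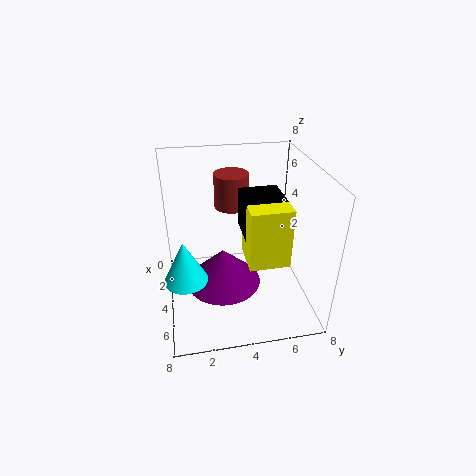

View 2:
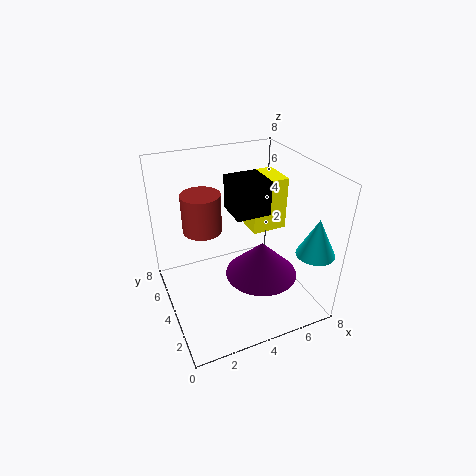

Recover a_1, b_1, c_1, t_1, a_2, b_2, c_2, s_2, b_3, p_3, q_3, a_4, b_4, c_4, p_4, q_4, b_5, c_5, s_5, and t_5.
a_1 = 2, b_1 = 4, c_1 = 5, t_1 = 2, a_2 = 5, b_2 = 3, c_2 = 2, s_2 = 2, b_3 = 4, p_3 = 2, q_3 = 2, a_4 = 5, b_4 = 4, c_4 = 4, p_4 = 2, q_4 = 2, b_5 = 1, c_5 = 4, s_5 = 1, t_5 = 2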